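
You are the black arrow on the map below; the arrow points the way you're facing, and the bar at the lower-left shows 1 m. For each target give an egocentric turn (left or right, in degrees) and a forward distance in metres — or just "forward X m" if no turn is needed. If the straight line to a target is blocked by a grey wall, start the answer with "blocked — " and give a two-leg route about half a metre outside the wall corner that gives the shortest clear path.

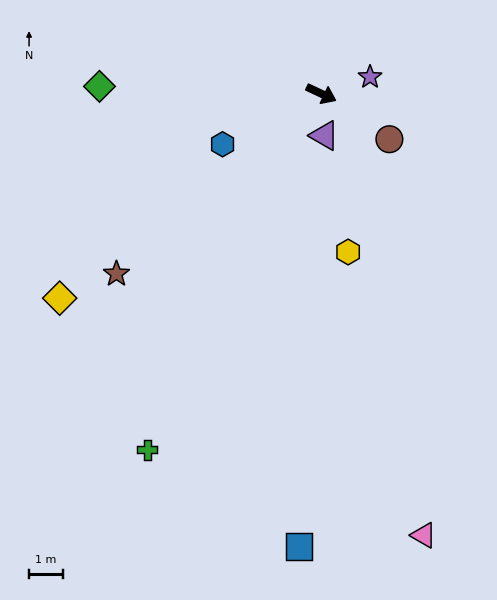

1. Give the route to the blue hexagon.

turn right 128°, forward 3.3 m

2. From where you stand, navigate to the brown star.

turn right 113°, forward 8.1 m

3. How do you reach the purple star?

turn left 44°, forward 1.5 m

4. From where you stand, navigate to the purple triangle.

turn right 61°, forward 1.2 m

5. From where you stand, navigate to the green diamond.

turn right 157°, forward 6.6 m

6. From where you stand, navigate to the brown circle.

turn right 9°, forward 2.4 m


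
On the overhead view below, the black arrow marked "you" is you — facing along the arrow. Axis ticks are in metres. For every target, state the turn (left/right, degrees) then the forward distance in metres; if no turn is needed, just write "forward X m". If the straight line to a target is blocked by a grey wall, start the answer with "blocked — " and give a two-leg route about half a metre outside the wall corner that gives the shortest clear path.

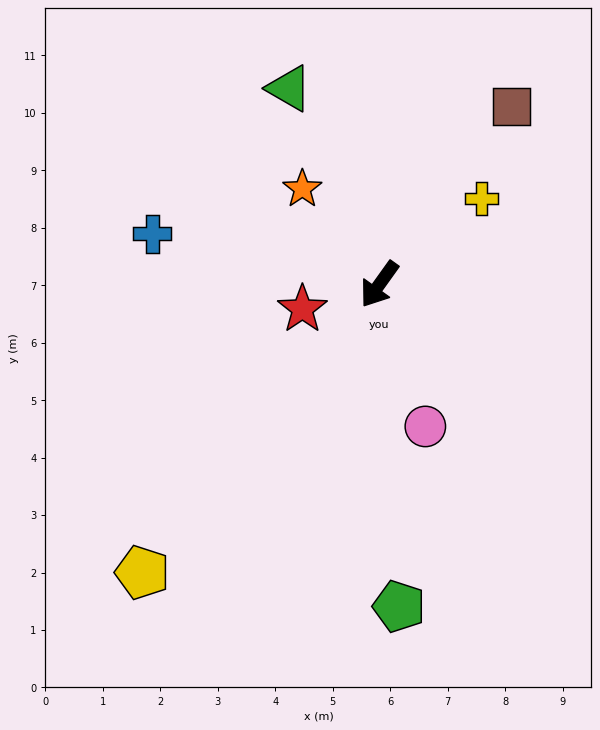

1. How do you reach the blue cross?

turn right 67°, forward 4.0 m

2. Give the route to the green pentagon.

turn left 39°, forward 5.6 m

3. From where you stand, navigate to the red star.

turn right 37°, forward 1.4 m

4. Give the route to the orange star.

turn right 106°, forward 2.1 m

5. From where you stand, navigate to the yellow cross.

turn left 166°, forward 2.3 m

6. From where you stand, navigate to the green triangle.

turn right 120°, forward 3.8 m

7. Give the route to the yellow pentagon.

turn right 4°, forward 6.5 m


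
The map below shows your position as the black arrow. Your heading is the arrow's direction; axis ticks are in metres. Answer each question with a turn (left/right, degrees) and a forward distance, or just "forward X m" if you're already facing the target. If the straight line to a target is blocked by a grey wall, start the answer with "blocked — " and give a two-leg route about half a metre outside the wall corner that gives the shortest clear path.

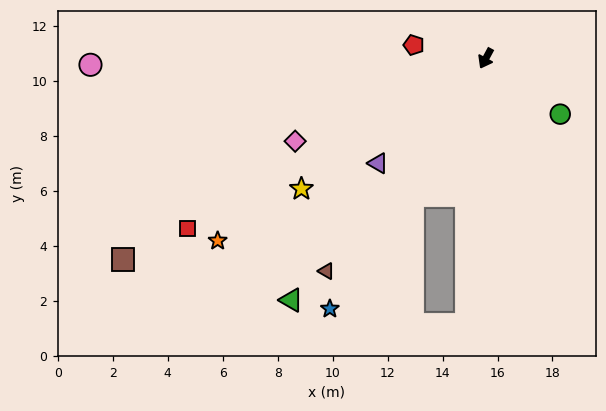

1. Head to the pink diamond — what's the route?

turn right 38°, forward 7.6 m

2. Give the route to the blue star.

turn right 4°, forward 10.7 m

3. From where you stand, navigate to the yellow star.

turn right 26°, forward 8.2 m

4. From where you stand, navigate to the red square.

turn right 32°, forward 12.5 m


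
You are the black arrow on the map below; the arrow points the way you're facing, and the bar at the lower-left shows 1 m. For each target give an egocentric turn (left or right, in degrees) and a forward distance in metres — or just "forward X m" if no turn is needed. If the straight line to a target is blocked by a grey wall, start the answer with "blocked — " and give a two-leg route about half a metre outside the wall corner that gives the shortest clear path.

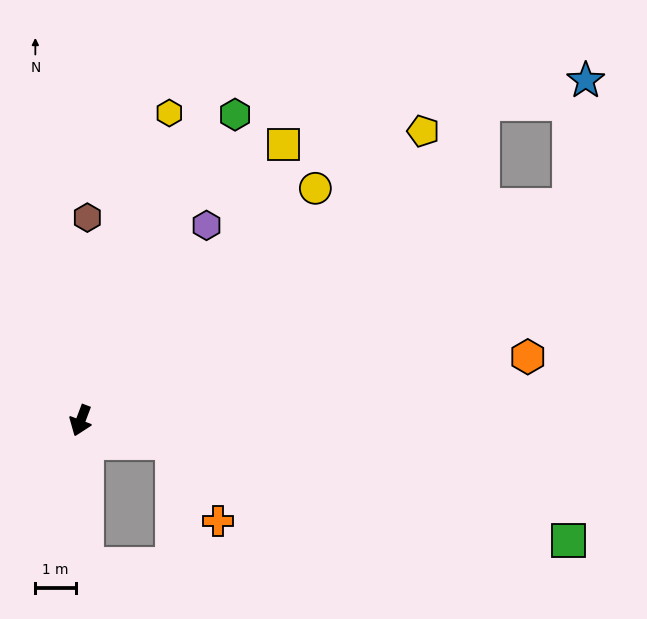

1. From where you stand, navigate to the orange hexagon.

turn left 119°, forward 11.1 m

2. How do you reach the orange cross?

blocked — turn left 97°, forward 2.3 m, then turn right 46°, forward 2.2 m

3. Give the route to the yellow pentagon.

turn left 151°, forward 11.0 m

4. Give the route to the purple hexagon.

turn left 168°, forward 5.7 m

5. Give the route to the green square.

turn left 97°, forward 12.3 m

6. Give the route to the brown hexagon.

turn right 161°, forward 5.0 m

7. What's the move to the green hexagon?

turn left 174°, forward 8.4 m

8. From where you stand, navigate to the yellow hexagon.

turn right 175°, forward 7.8 m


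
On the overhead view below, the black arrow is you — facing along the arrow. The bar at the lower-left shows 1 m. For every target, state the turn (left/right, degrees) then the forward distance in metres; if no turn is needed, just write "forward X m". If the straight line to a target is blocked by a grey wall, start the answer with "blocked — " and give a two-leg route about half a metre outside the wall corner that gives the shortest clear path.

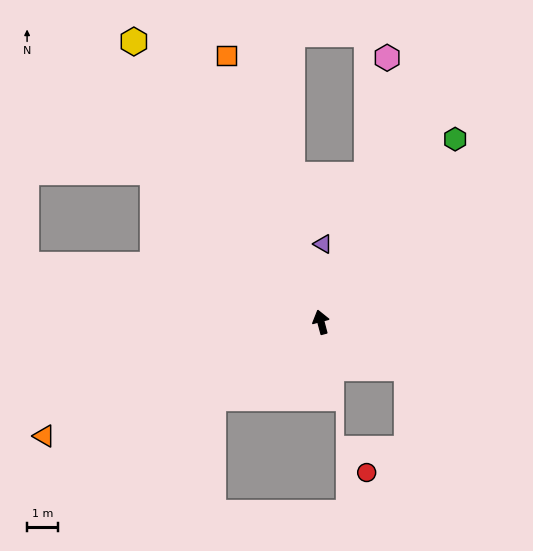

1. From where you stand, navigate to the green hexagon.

turn right 51°, forward 7.5 m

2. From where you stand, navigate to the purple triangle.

turn right 16°, forward 2.6 m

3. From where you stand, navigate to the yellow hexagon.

turn left 19°, forward 11.1 m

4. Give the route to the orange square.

turn left 5°, forward 9.3 m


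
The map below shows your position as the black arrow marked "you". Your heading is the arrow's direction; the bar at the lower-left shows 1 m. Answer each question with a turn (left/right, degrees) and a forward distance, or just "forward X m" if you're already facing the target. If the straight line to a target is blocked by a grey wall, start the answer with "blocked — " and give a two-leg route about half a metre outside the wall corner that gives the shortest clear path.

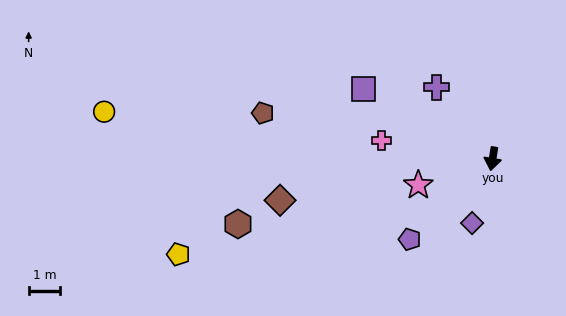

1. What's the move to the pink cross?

turn right 90°, forward 3.6 m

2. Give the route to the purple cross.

turn right 133°, forward 2.9 m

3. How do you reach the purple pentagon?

turn right 37°, forward 3.7 m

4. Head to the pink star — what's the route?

turn right 61°, forward 2.5 m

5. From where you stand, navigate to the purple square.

turn right 109°, forward 4.7 m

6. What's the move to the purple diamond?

turn right 8°, forward 2.1 m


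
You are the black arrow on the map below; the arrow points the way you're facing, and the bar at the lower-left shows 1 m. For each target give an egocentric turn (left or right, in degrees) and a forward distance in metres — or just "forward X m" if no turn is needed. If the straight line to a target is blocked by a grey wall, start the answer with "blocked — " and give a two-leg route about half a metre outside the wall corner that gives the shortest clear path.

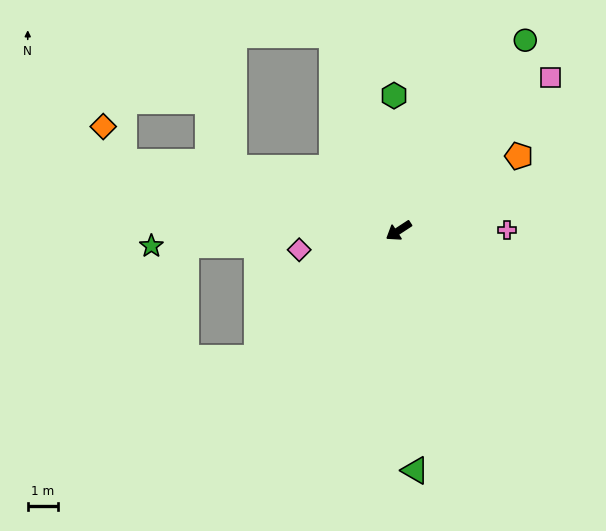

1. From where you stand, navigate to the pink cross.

turn left 147°, forward 3.6 m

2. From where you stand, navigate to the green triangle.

turn left 61°, forward 7.9 m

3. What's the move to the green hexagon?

turn right 121°, forward 4.5 m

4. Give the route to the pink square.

turn right 168°, forward 7.1 m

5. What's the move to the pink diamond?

turn right 22°, forward 3.3 m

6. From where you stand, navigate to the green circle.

turn right 157°, forward 7.6 m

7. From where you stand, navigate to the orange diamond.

blocked — turn right 47°, forward 9.4 m, then turn right 46°, forward 1.4 m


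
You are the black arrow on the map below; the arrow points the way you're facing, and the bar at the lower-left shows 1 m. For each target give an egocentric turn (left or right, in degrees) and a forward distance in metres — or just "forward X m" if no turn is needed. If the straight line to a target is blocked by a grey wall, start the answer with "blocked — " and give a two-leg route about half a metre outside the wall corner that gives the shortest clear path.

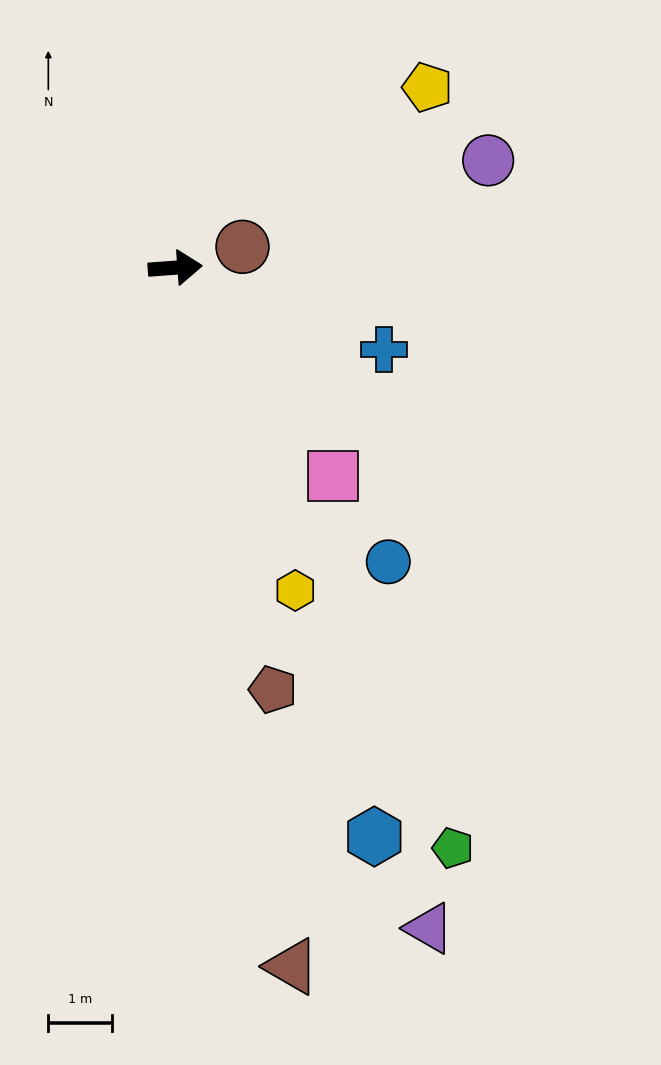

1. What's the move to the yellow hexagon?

turn right 74°, forward 5.4 m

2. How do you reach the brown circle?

turn left 13°, forward 1.1 m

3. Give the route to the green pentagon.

turn right 69°, forward 10.1 m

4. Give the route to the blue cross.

turn right 26°, forward 3.5 m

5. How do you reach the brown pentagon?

turn right 81°, forward 6.8 m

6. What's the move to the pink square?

turn right 57°, forward 4.1 m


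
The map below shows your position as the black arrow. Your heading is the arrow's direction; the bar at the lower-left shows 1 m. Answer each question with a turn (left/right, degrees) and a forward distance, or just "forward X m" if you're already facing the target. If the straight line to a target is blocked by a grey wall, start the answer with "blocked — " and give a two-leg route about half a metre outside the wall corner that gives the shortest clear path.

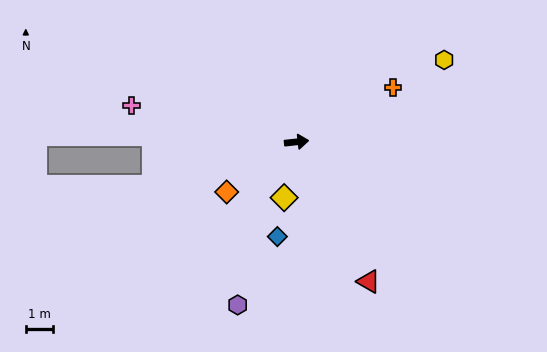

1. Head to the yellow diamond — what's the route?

turn right 109°, forward 2.1 m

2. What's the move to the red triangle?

turn right 69°, forward 5.8 m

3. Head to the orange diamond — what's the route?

turn right 151°, forward 3.2 m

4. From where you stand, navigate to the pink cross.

turn left 161°, forward 6.2 m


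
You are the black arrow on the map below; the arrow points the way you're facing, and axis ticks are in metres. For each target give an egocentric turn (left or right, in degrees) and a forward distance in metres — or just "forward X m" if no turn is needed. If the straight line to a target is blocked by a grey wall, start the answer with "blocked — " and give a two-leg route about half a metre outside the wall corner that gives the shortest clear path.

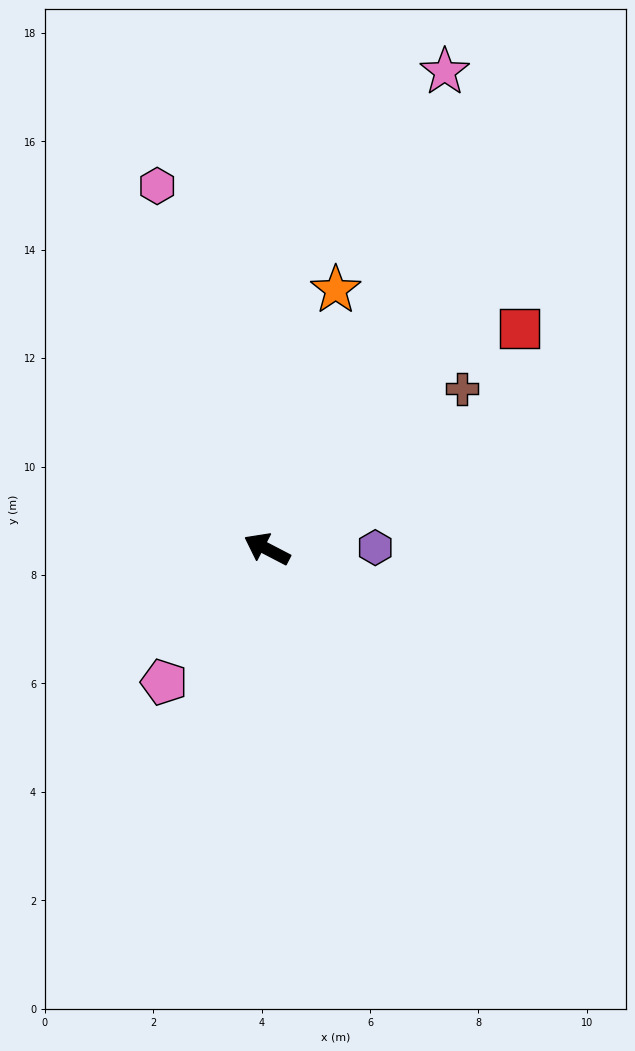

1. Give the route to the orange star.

turn right 77°, forward 4.9 m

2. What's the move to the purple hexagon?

turn right 152°, forward 2.0 m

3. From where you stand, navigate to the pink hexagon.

turn right 46°, forward 7.0 m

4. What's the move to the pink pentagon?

turn left 80°, forward 3.1 m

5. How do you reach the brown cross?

turn right 113°, forward 4.7 m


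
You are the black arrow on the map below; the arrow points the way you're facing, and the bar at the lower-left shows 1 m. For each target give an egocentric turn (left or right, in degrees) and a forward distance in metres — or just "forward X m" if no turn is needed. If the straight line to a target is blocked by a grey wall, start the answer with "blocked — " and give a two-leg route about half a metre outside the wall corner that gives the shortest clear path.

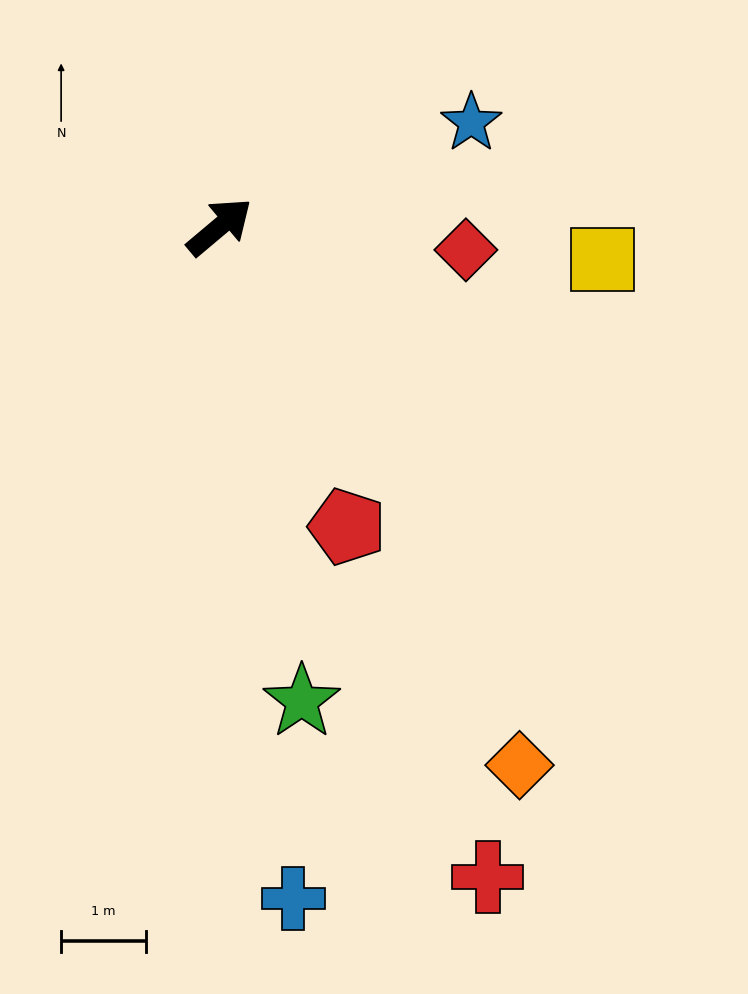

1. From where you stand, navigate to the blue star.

turn right 18°, forward 3.2 m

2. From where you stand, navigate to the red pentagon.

turn right 107°, forward 3.8 m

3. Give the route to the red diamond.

turn right 45°, forward 2.9 m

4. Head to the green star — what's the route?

turn right 120°, forward 5.7 m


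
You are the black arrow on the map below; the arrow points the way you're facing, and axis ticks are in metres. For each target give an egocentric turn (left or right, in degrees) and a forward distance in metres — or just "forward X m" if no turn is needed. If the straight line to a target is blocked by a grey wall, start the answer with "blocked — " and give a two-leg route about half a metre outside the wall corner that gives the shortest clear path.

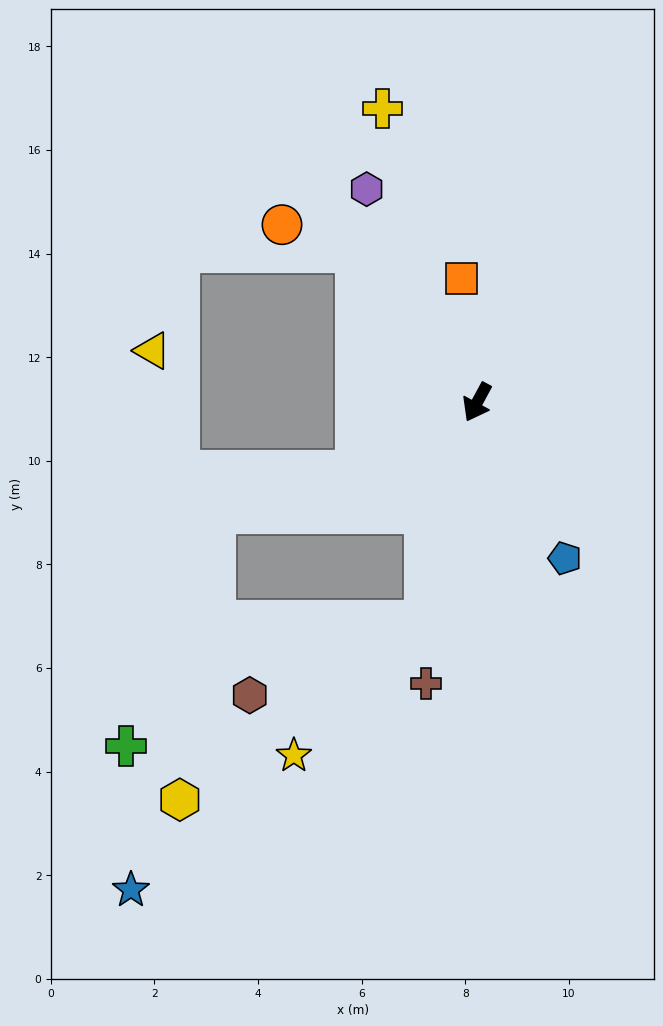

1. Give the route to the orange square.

turn right 145°, forward 2.4 m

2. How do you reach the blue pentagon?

turn left 58°, forward 3.5 m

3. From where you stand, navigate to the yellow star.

blocked — turn left 15°, forward 4.4 m, then turn right 32°, forward 3.6 m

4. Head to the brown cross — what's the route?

turn left 18°, forward 5.5 m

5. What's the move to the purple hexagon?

turn right 124°, forward 4.6 m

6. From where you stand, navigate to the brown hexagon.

blocked — turn left 15°, forward 4.4 m, then turn right 54°, forward 3.7 m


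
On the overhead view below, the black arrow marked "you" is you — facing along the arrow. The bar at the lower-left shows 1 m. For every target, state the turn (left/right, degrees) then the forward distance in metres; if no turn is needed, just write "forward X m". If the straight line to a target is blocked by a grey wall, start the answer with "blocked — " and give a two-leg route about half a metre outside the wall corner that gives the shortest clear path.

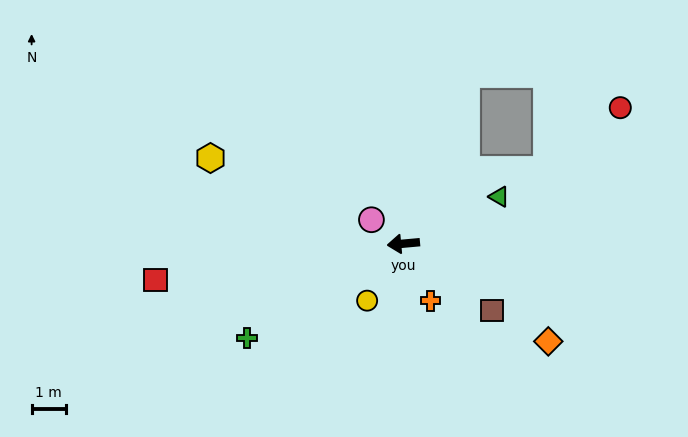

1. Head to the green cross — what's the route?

turn left 26°, forward 5.3 m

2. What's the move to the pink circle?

turn right 42°, forward 1.2 m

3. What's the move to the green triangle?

turn right 159°, forward 3.1 m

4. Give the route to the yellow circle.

turn left 52°, forward 2.0 m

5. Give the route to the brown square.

turn left 138°, forward 3.2 m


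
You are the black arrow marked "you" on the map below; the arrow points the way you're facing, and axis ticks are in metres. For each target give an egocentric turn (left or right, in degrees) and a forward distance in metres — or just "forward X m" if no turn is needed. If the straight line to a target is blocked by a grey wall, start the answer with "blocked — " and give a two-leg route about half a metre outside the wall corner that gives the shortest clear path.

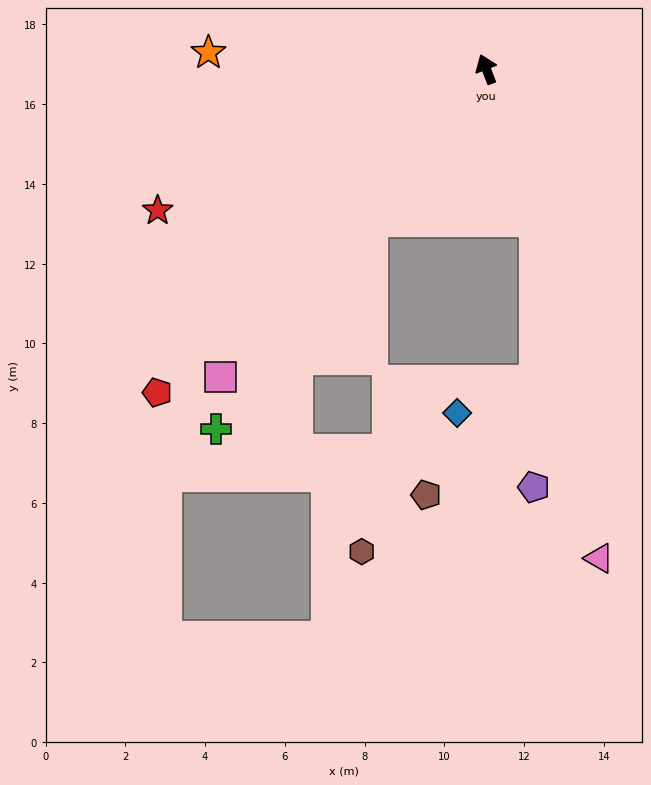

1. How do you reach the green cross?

turn left 122°, forward 11.3 m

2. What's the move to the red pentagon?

turn left 113°, forward 11.6 m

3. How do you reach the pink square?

turn left 118°, forward 10.2 m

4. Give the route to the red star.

turn left 92°, forward 9.0 m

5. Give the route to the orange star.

turn left 65°, forward 7.0 m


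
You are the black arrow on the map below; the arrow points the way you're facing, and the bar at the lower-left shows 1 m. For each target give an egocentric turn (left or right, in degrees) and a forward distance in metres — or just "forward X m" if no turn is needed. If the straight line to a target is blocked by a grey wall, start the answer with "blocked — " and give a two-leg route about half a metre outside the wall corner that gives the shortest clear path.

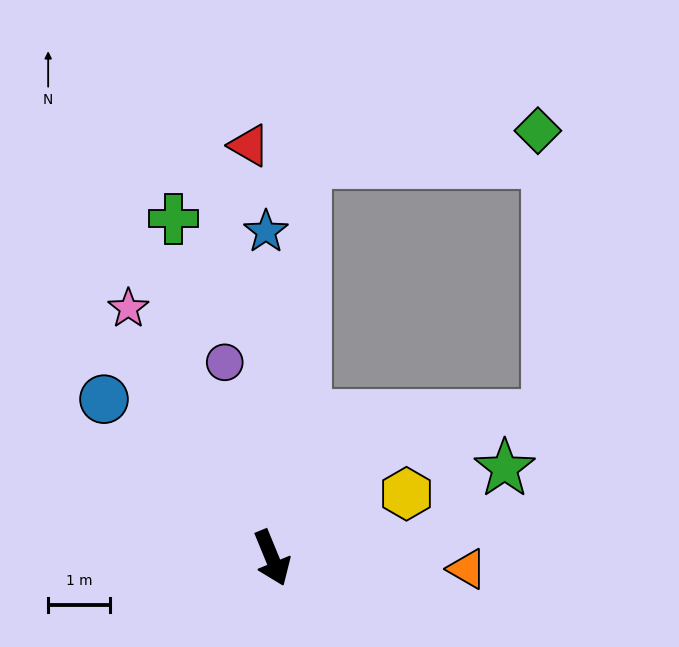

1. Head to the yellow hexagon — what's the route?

turn left 93°, forward 2.4 m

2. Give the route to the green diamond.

blocked — turn left 153°, forward 6.4 m, then turn right 78°, forward 3.8 m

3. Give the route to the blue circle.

turn right 156°, forward 3.7 m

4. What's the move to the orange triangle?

turn left 64°, forward 3.2 m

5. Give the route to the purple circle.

turn left 171°, forward 3.2 m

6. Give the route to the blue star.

turn left 159°, forward 5.3 m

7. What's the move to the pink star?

turn right 172°, forward 4.6 m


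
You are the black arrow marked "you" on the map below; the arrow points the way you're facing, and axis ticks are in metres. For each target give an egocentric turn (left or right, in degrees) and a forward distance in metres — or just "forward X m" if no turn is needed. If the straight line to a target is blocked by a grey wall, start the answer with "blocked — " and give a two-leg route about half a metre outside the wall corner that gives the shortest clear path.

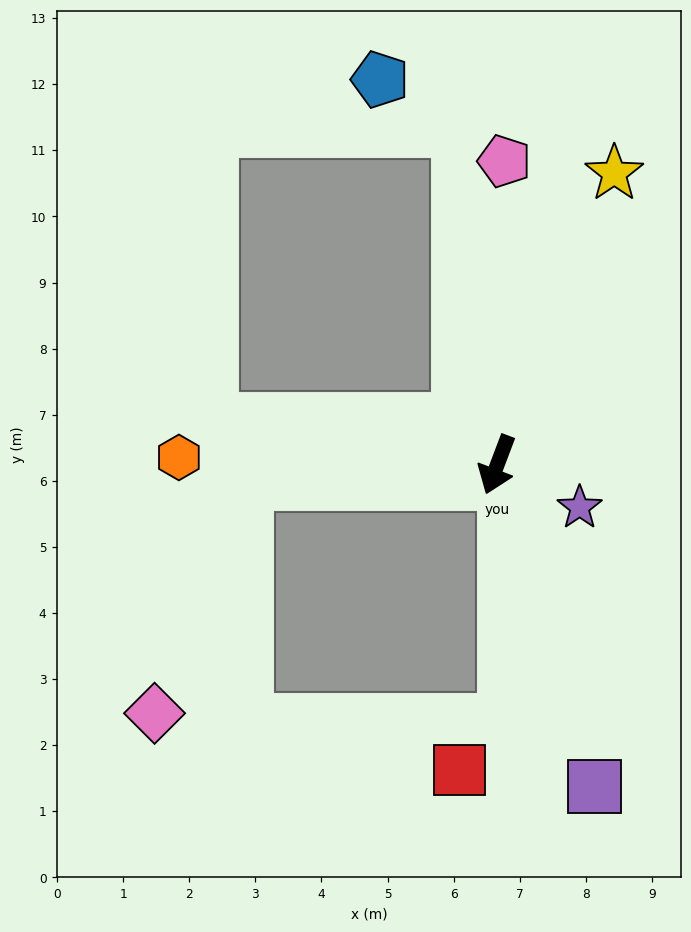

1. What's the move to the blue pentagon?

blocked — turn right 153°, forward 5.1 m, then turn left 52°, forward 1.4 m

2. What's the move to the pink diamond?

blocked — turn right 65°, forward 3.8 m, then turn left 64°, forward 3.8 m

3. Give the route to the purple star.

turn left 83°, forward 1.4 m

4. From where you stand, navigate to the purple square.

turn left 38°, forward 5.1 m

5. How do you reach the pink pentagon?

turn right 161°, forward 4.6 m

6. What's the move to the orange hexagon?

turn right 71°, forward 4.8 m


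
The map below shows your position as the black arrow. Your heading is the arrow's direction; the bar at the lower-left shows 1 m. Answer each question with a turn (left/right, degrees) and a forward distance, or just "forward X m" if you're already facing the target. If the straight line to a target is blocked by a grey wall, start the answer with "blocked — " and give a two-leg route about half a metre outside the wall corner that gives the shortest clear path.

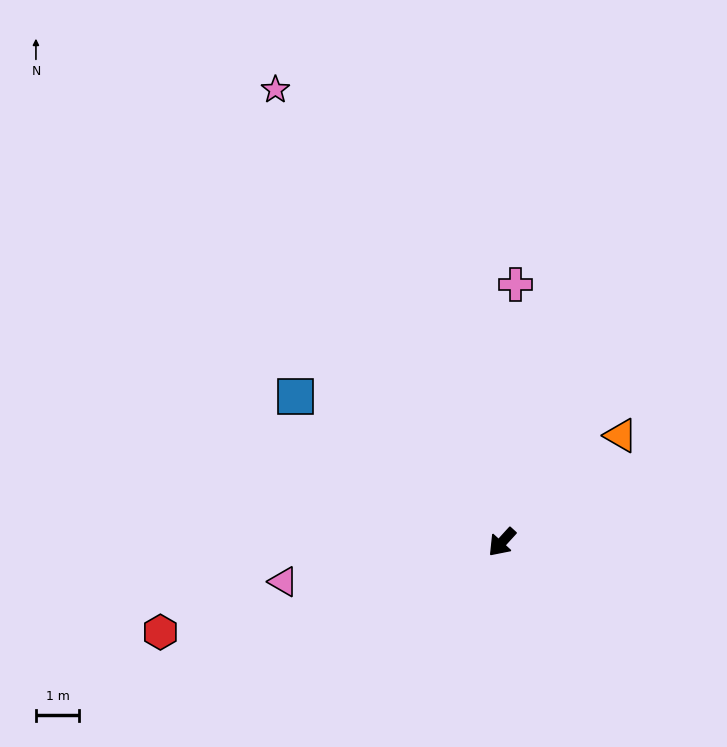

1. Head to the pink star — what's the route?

turn right 111°, forward 11.7 m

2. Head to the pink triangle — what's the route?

turn right 37°, forward 5.1 m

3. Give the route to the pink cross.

turn right 141°, forward 6.0 m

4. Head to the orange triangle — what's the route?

turn left 174°, forward 3.7 m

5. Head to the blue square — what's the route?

turn right 83°, forward 5.8 m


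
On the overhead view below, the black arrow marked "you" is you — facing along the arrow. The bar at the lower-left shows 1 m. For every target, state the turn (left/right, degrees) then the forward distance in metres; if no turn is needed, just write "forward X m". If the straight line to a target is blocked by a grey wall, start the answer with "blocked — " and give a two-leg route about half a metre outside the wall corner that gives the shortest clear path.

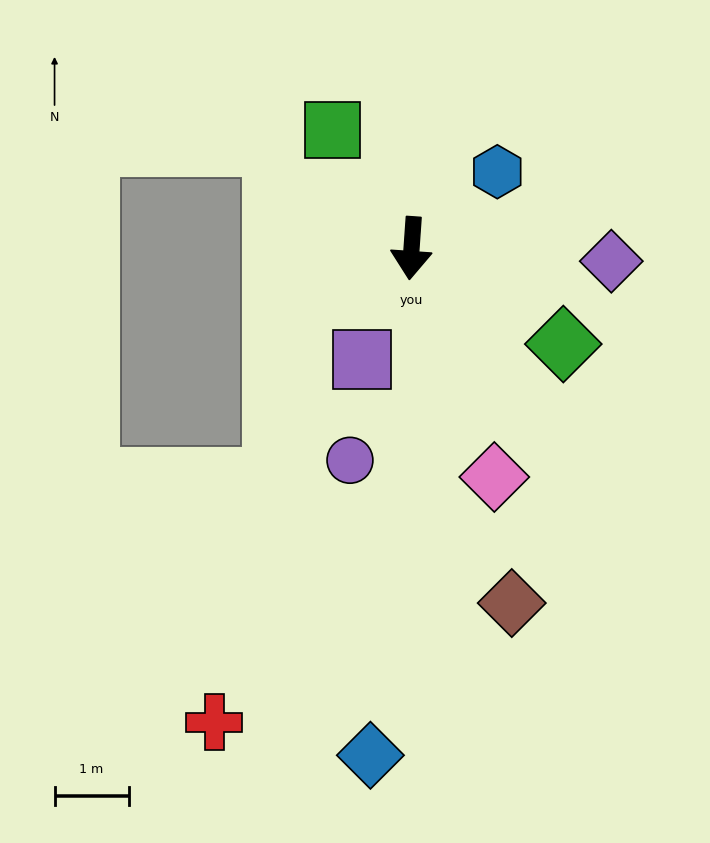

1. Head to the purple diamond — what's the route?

turn left 90°, forward 2.7 m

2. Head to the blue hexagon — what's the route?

turn left 136°, forward 1.6 m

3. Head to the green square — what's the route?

turn right 142°, forward 1.9 m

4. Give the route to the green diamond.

turn left 62°, forward 2.4 m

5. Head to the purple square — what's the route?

turn right 20°, forward 1.6 m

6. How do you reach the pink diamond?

turn left 24°, forward 3.3 m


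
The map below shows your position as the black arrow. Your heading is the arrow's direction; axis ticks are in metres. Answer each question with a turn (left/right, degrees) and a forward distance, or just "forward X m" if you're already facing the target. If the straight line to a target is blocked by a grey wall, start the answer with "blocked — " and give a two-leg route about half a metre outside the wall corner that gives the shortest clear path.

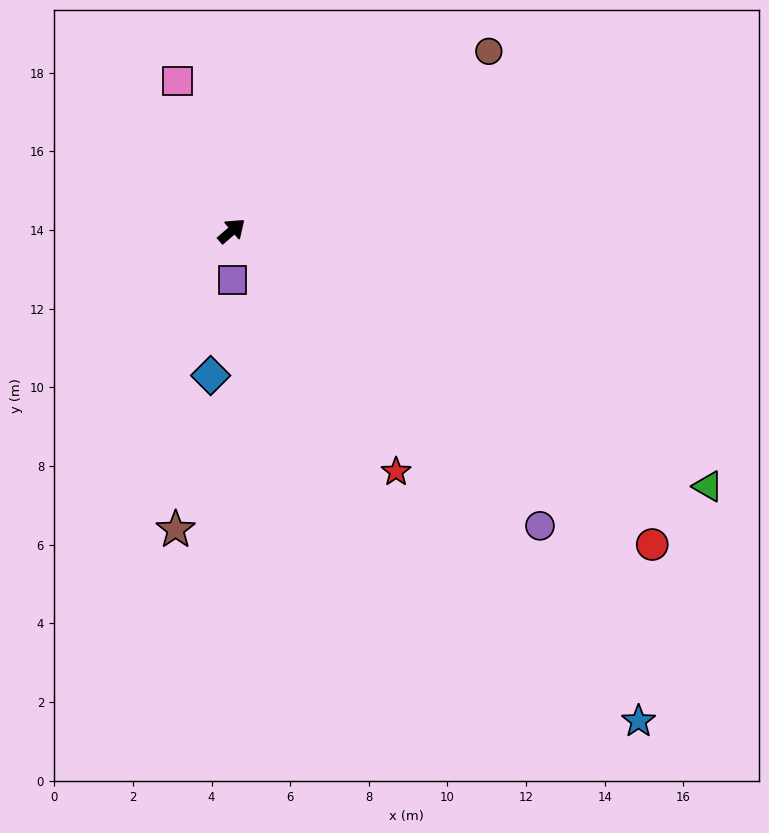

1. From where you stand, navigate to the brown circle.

turn right 6°, forward 8.0 m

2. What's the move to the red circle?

turn right 78°, forward 13.3 m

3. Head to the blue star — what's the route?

turn right 91°, forward 16.2 m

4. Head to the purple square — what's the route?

turn right 130°, forward 1.3 m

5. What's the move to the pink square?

turn left 69°, forward 4.0 m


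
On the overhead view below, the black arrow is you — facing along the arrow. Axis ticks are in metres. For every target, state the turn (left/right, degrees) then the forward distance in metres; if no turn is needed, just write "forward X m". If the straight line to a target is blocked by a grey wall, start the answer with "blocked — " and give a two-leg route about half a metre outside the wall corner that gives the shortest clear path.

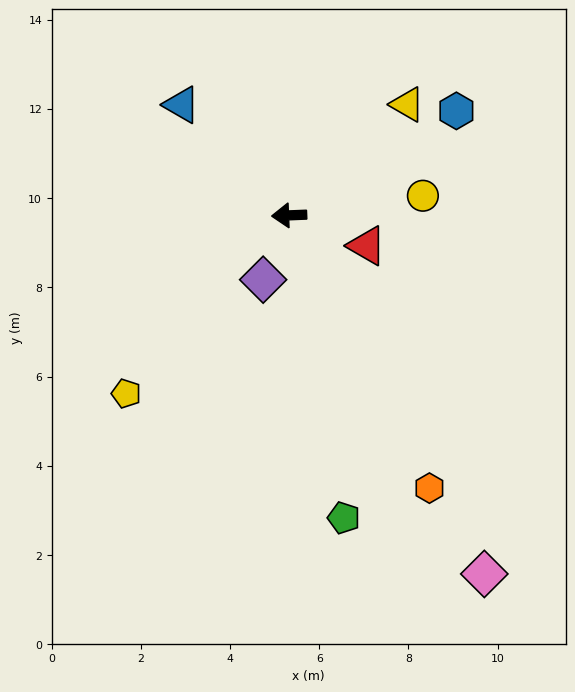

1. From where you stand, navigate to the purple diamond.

turn left 66°, forward 1.6 m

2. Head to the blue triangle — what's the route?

turn right 48°, forward 3.5 m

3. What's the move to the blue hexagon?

turn right 150°, forward 4.4 m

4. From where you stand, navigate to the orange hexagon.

turn left 115°, forward 6.9 m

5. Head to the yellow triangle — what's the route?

turn right 139°, forward 3.6 m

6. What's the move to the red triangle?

turn left 156°, forward 1.9 m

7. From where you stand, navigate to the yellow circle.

turn right 174°, forward 3.0 m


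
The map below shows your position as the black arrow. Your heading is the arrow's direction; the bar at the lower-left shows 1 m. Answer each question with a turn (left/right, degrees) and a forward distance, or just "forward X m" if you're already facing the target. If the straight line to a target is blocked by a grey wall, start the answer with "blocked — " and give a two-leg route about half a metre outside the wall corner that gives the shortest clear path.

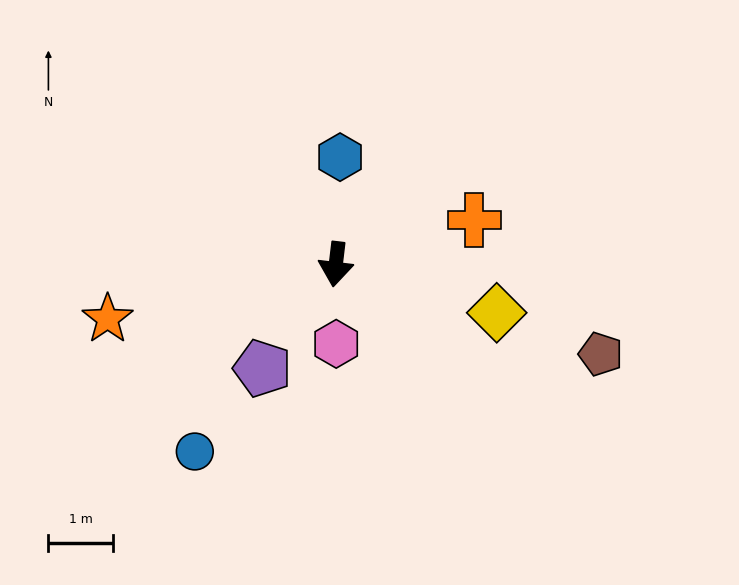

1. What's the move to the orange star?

turn right 70°, forward 3.7 m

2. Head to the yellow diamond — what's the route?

turn left 80°, forward 2.6 m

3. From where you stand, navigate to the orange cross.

turn left 115°, forward 2.3 m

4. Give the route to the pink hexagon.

turn left 7°, forward 1.2 m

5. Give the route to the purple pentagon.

turn right 28°, forward 2.0 m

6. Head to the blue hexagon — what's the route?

turn right 175°, forward 1.7 m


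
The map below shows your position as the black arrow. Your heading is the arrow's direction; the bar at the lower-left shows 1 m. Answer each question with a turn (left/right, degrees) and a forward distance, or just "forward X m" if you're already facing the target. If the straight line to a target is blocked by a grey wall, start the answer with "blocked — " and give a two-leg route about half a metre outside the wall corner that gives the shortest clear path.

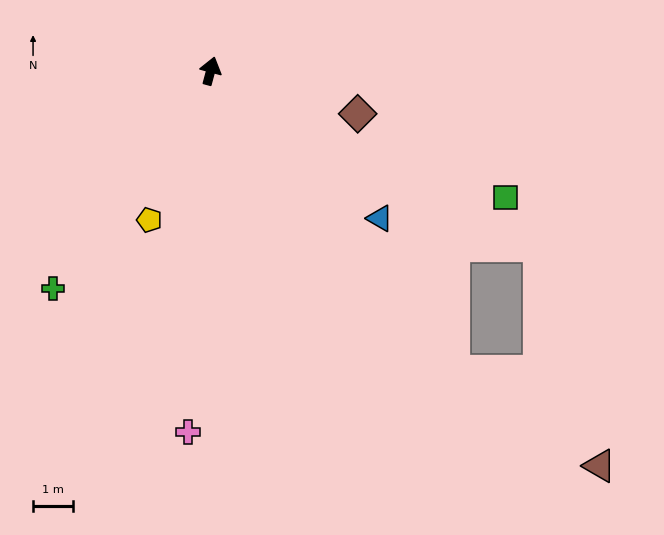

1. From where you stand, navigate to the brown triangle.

blocked — turn right 126°, forward 9.7 m, then turn left 18°, forward 4.4 m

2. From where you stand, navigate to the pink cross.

turn right 169°, forward 9.1 m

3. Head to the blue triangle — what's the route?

turn right 116°, forward 5.6 m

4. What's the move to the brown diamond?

turn right 91°, forward 3.8 m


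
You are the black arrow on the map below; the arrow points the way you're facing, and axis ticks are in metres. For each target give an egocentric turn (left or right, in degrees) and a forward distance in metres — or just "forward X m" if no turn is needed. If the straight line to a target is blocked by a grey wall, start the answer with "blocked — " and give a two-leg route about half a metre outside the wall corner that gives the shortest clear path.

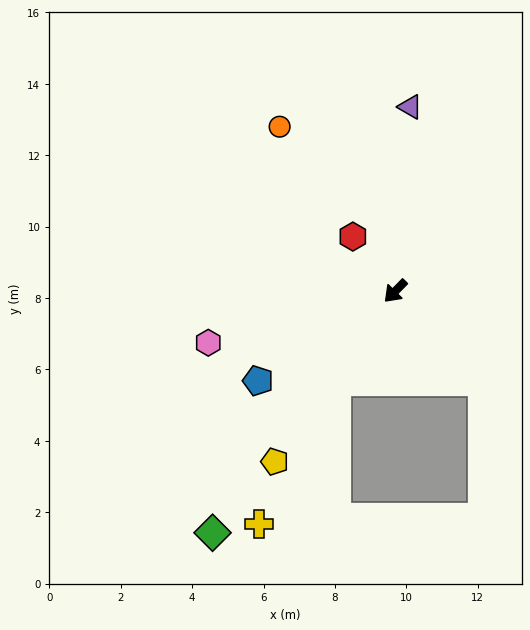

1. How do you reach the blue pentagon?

turn right 12°, forward 4.6 m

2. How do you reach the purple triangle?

turn right 140°, forward 5.2 m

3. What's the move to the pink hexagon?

turn right 30°, forward 5.4 m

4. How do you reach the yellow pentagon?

turn left 9°, forward 5.9 m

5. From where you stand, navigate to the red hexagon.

turn right 98°, forward 1.9 m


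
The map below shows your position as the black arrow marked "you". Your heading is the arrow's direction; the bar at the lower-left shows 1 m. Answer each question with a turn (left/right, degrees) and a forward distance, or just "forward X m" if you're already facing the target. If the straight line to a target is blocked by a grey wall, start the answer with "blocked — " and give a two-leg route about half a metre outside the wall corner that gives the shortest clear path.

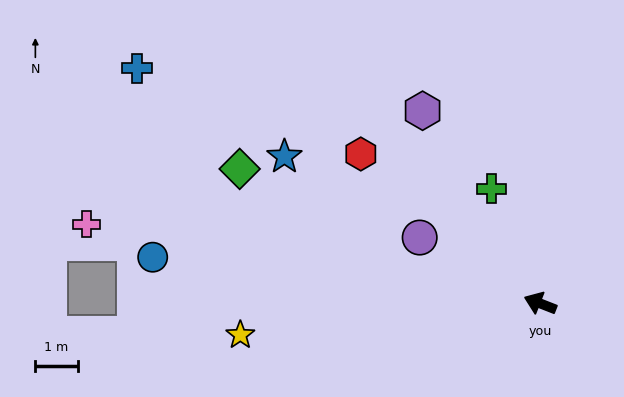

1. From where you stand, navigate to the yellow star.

turn left 27°, forward 7.2 m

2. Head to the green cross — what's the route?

turn right 46°, forward 3.0 m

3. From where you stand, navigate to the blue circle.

turn left 15°, forward 9.3 m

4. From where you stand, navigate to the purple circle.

turn right 7°, forward 3.3 m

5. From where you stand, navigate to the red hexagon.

turn right 18°, forward 5.5 m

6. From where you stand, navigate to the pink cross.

turn left 11°, forward 10.9 m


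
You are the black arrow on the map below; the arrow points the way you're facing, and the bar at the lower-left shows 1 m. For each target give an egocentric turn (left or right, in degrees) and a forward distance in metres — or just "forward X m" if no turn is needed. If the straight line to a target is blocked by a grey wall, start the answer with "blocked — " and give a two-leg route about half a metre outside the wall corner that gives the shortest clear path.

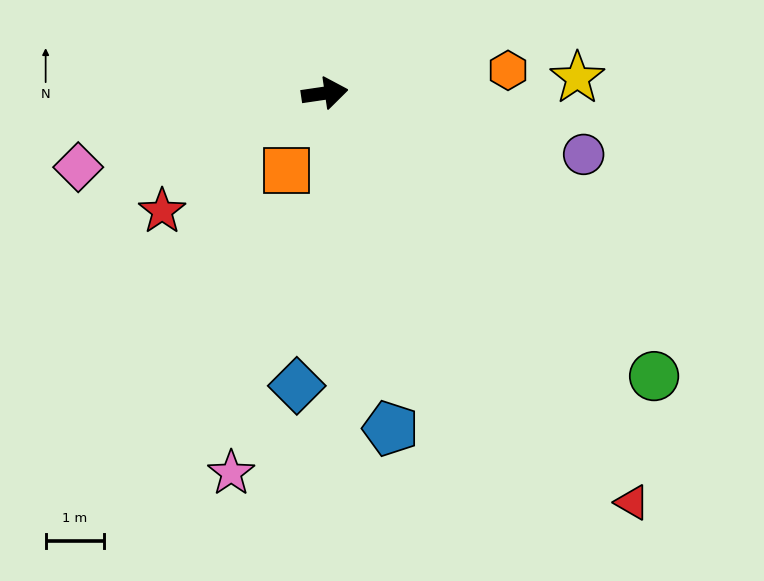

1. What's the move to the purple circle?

turn right 22°, forward 4.5 m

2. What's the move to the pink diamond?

turn right 172°, forward 4.4 m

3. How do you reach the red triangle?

turn right 61°, forward 8.7 m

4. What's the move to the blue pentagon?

turn right 87°, forward 5.8 m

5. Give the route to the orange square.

turn right 125°, forward 1.5 m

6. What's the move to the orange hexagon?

forward 3.1 m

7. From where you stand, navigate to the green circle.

turn right 49°, forward 7.4 m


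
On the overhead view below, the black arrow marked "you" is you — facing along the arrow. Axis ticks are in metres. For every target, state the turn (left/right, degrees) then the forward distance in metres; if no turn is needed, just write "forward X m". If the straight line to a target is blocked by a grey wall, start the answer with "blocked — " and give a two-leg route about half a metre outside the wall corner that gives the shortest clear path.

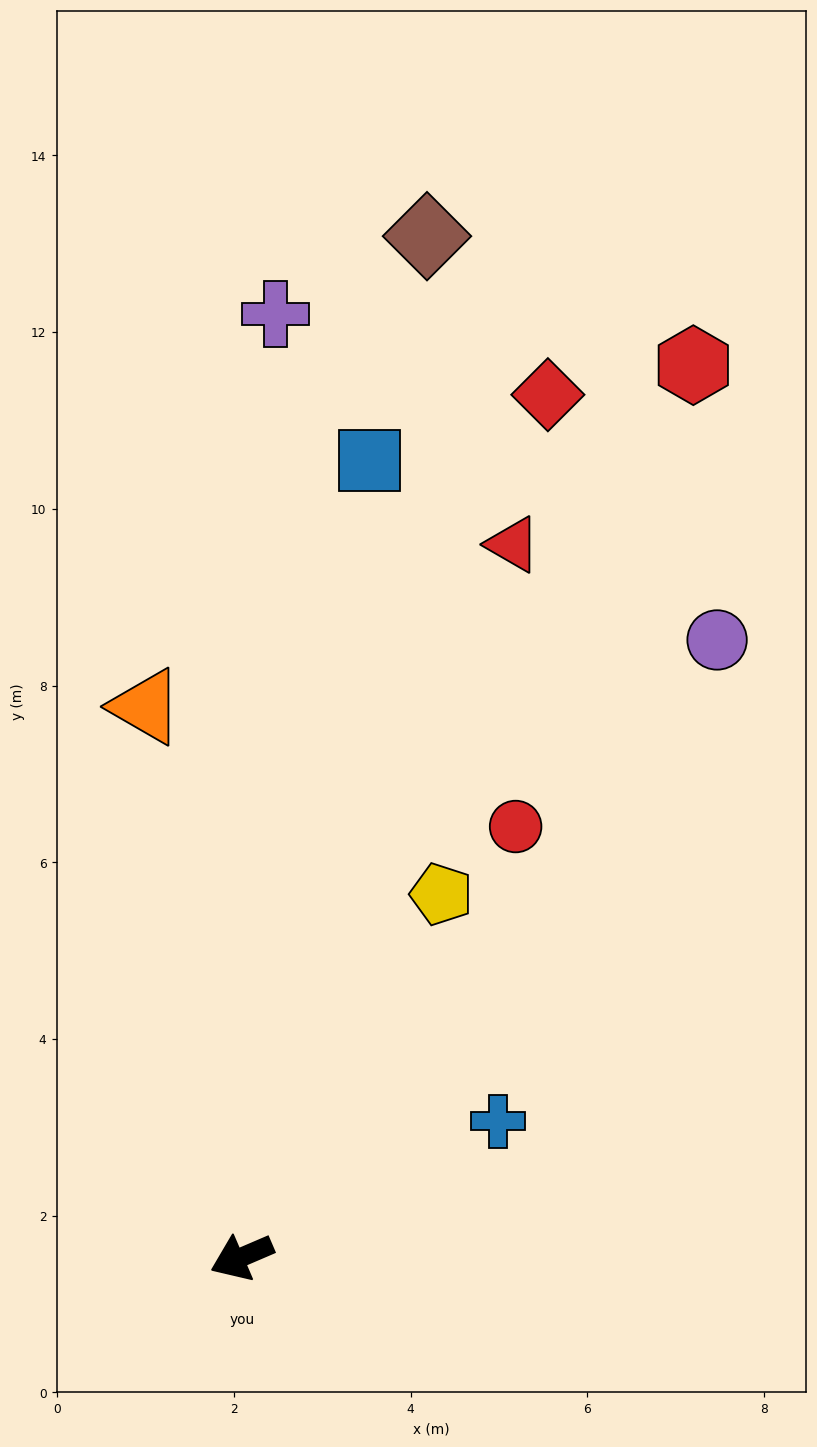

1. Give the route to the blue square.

turn right 122°, forward 9.1 m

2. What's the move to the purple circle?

turn right 151°, forward 8.8 m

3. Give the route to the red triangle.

turn right 134°, forward 8.6 m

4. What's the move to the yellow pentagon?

turn right 142°, forward 4.7 m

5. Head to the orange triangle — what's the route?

turn right 103°, forward 6.3 m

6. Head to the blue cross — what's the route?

turn right 175°, forward 3.3 m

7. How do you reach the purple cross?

turn right 115°, forward 10.7 m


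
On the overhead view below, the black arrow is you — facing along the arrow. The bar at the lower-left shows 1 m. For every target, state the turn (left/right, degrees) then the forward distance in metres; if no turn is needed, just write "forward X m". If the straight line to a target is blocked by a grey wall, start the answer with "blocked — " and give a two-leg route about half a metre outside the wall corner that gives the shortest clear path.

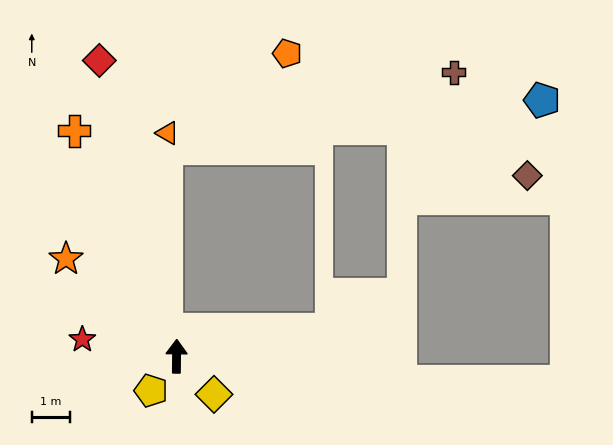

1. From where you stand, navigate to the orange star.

turn left 49°, forward 3.9 m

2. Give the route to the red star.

turn left 81°, forward 2.5 m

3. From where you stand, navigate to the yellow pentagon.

turn left 144°, forward 1.1 m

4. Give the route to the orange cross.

turn left 25°, forward 6.5 m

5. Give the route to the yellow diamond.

turn right 135°, forward 1.4 m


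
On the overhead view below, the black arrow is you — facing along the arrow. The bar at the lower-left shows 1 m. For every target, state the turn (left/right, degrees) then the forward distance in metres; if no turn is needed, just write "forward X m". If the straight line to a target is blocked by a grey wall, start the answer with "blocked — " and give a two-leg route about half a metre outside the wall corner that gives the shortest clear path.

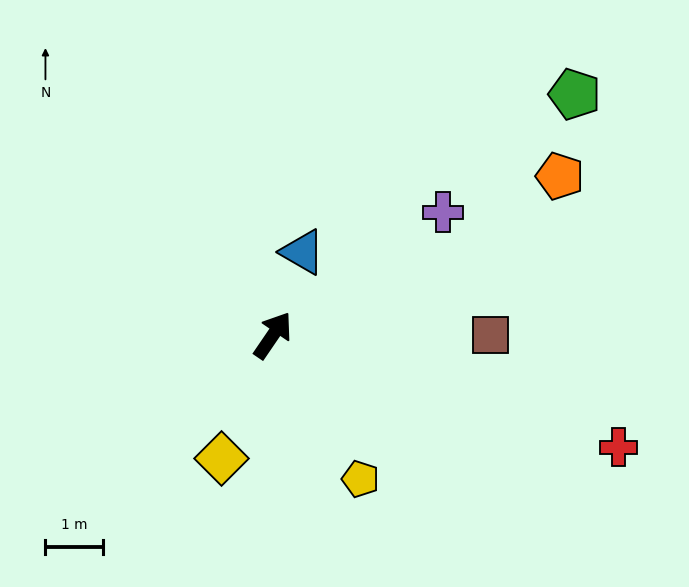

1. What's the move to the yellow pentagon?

turn right 114°, forward 2.9 m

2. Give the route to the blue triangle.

turn left 15°, forward 1.5 m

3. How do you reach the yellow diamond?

turn right 168°, forward 2.3 m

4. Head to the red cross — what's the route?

turn right 74°, forward 6.3 m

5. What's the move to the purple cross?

turn right 20°, forward 3.7 m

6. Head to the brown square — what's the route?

turn right 56°, forward 3.8 m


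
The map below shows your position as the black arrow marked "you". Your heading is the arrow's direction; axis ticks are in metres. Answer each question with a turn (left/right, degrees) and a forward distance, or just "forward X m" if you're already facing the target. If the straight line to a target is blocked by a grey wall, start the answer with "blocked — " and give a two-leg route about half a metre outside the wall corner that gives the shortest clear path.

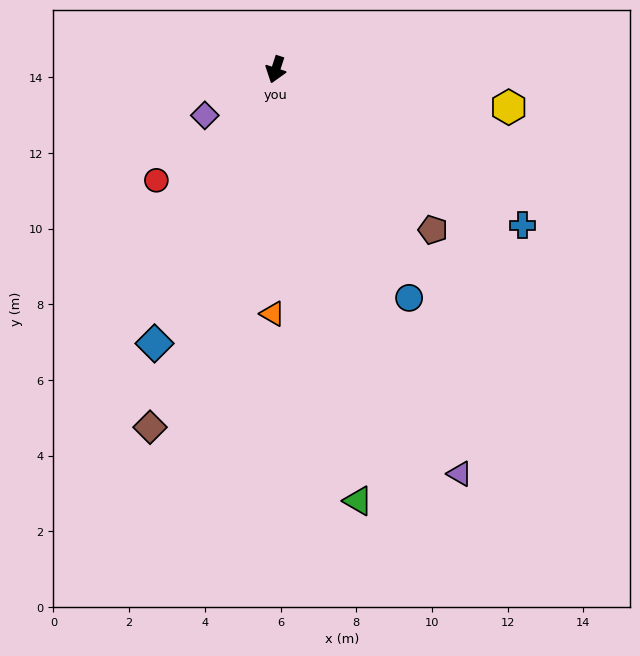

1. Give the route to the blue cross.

turn left 76°, forward 7.7 m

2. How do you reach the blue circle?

turn left 48°, forward 7.0 m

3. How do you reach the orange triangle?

turn left 17°, forward 6.5 m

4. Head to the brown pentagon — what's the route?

turn left 62°, forward 5.9 m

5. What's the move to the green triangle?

turn left 29°, forward 11.6 m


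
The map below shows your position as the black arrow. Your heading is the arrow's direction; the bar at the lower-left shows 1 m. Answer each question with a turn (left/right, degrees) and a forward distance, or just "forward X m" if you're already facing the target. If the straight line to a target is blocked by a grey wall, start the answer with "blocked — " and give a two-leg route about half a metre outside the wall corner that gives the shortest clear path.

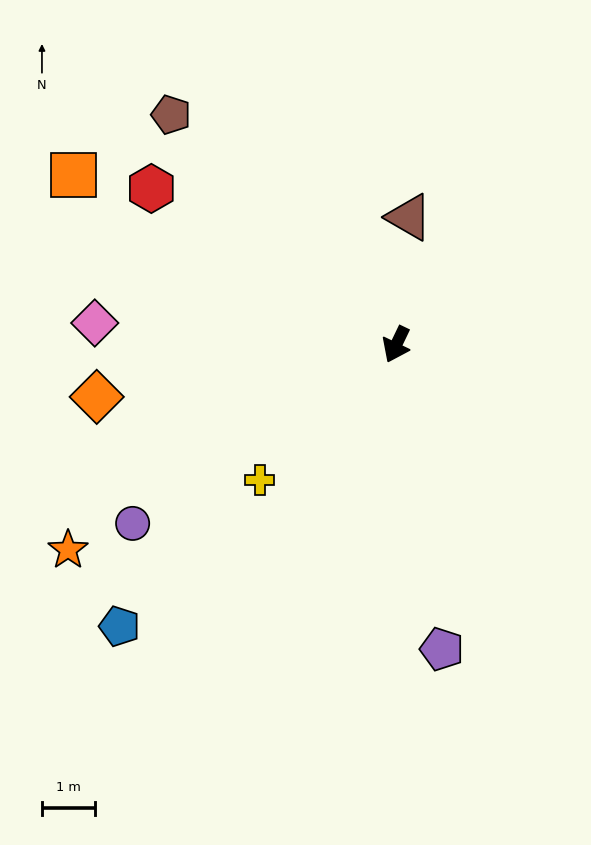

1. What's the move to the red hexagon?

turn right 97°, forward 5.5 m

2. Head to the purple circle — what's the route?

turn right 30°, forward 6.0 m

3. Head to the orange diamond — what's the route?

turn right 54°, forward 5.8 m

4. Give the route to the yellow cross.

turn right 20°, forward 3.6 m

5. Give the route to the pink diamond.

turn right 68°, forward 5.7 m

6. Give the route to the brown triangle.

turn right 160°, forward 2.4 m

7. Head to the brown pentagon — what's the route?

turn right 110°, forward 6.1 m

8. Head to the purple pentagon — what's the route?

turn left 34°, forward 5.8 m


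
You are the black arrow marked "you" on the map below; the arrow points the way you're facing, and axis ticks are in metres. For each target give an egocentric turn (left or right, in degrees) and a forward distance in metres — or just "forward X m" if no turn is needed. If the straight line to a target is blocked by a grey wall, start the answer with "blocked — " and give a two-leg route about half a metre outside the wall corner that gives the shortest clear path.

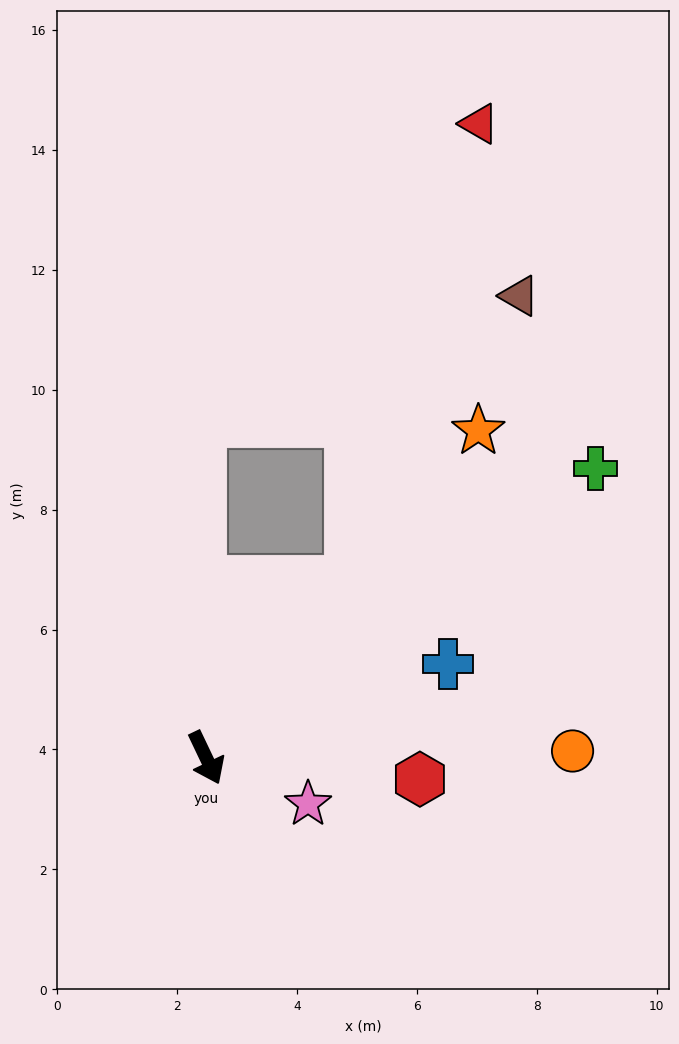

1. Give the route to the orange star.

turn left 115°, forward 7.1 m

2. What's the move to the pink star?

turn left 40°, forward 1.9 m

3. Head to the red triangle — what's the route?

blocked — turn left 115°, forward 3.8 m, then turn left 24°, forward 7.9 m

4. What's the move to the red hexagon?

turn left 59°, forward 3.6 m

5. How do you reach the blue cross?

turn left 86°, forward 4.3 m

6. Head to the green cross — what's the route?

turn left 101°, forward 8.1 m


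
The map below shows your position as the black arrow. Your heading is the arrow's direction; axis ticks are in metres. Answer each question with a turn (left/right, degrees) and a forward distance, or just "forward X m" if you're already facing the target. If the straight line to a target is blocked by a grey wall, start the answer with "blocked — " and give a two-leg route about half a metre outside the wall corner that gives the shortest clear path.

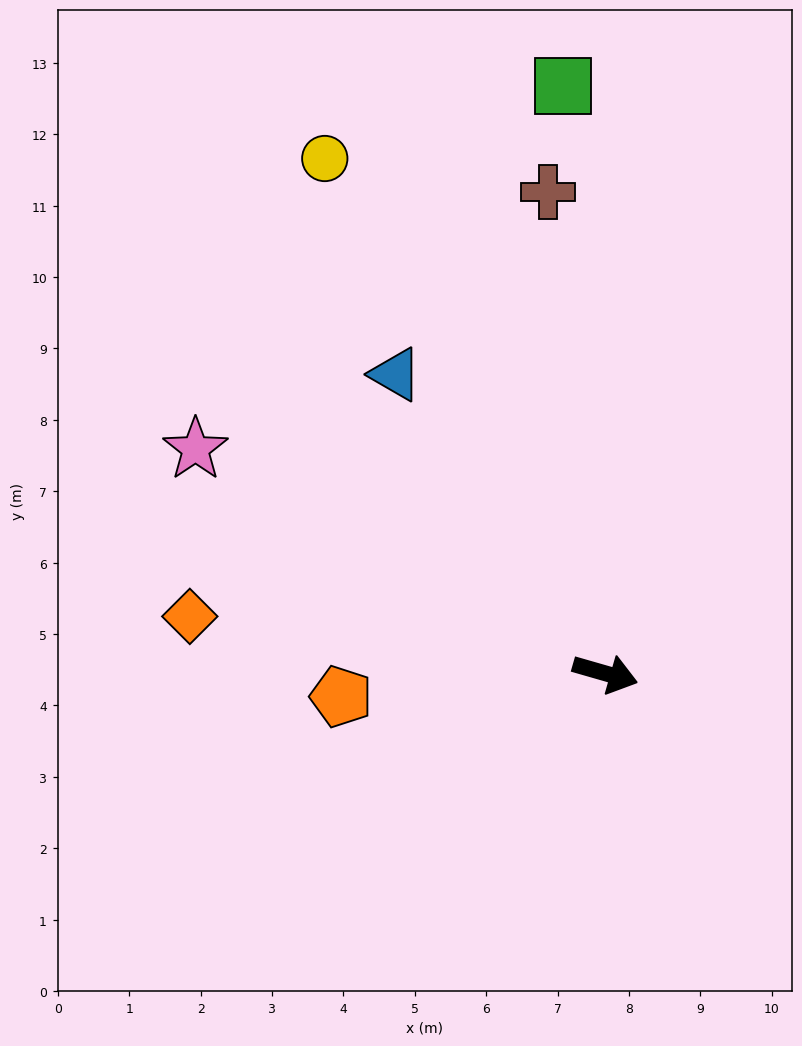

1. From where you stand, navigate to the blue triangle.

turn left 141°, forward 5.1 m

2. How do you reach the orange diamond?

turn right 172°, forward 5.9 m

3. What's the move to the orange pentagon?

turn right 159°, forward 3.7 m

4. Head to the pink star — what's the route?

turn left 167°, forward 6.5 m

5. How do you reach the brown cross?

turn left 113°, forward 6.8 m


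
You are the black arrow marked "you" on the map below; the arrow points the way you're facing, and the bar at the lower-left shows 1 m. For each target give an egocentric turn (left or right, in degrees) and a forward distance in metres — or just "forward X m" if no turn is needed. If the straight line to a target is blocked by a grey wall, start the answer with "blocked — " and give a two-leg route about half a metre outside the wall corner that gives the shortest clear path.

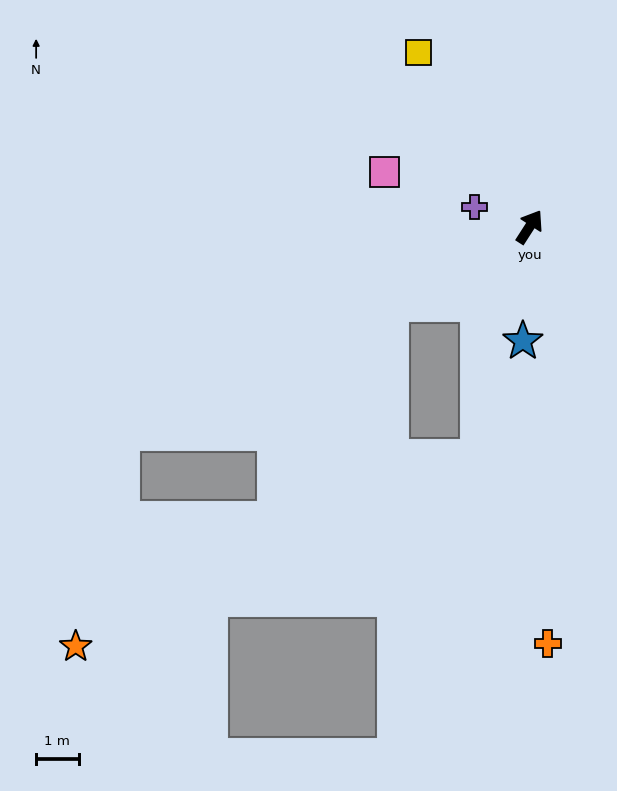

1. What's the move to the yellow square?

turn left 65°, forward 4.9 m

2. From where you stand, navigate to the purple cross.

turn left 103°, forward 1.4 m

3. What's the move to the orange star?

blocked — turn left 150°, forward 10.8 m, then turn left 51°, forward 5.2 m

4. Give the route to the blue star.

turn right 151°, forward 2.7 m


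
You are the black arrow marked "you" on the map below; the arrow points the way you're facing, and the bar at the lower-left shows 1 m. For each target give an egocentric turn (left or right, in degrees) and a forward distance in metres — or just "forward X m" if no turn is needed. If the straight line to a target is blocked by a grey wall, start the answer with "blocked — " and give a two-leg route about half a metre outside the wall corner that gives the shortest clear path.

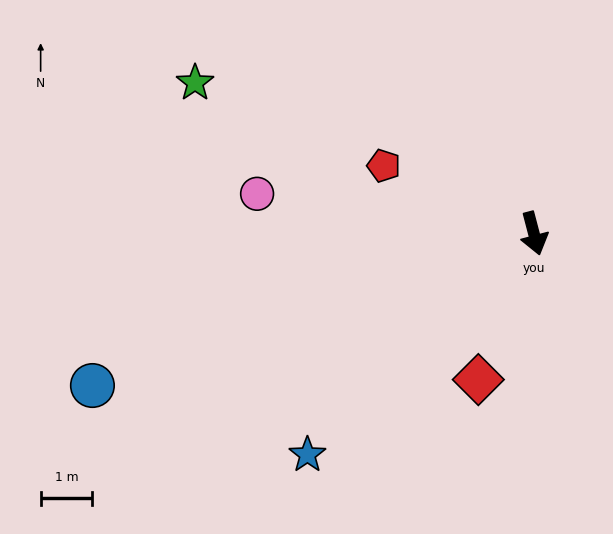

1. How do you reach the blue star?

turn right 60°, forward 6.2 m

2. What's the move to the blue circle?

turn right 86°, forward 9.1 m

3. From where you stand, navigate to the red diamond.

turn right 35°, forward 3.0 m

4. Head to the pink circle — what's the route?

turn right 113°, forward 5.4 m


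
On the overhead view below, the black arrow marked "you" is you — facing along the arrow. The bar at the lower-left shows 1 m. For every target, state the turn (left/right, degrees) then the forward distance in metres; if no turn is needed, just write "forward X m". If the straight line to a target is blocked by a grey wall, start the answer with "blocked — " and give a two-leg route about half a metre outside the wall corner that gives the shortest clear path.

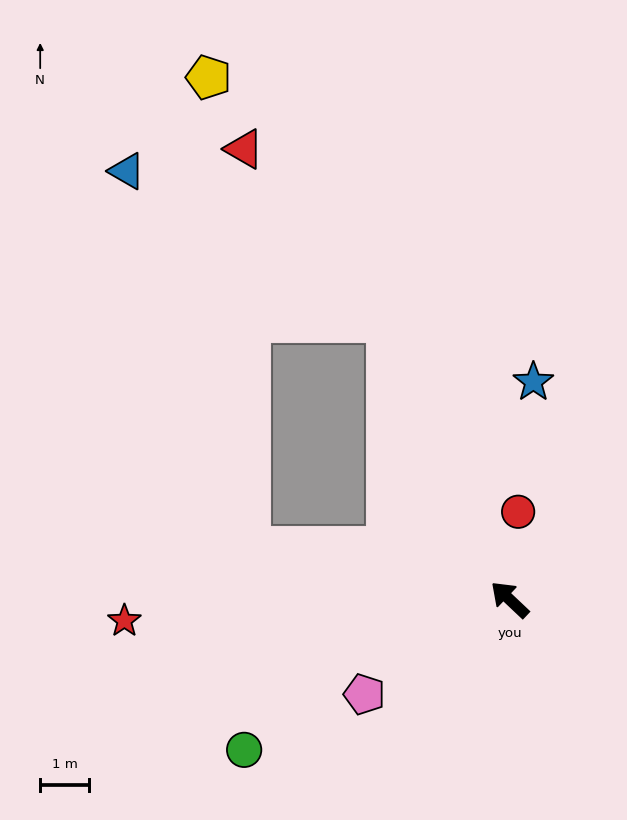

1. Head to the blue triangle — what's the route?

blocked — turn right 23°, forward 6.2 m, then turn left 36°, forward 6.1 m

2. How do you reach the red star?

turn left 47°, forward 7.8 m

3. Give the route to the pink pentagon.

turn left 76°, forward 3.5 m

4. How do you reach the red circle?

turn right 52°, forward 1.8 m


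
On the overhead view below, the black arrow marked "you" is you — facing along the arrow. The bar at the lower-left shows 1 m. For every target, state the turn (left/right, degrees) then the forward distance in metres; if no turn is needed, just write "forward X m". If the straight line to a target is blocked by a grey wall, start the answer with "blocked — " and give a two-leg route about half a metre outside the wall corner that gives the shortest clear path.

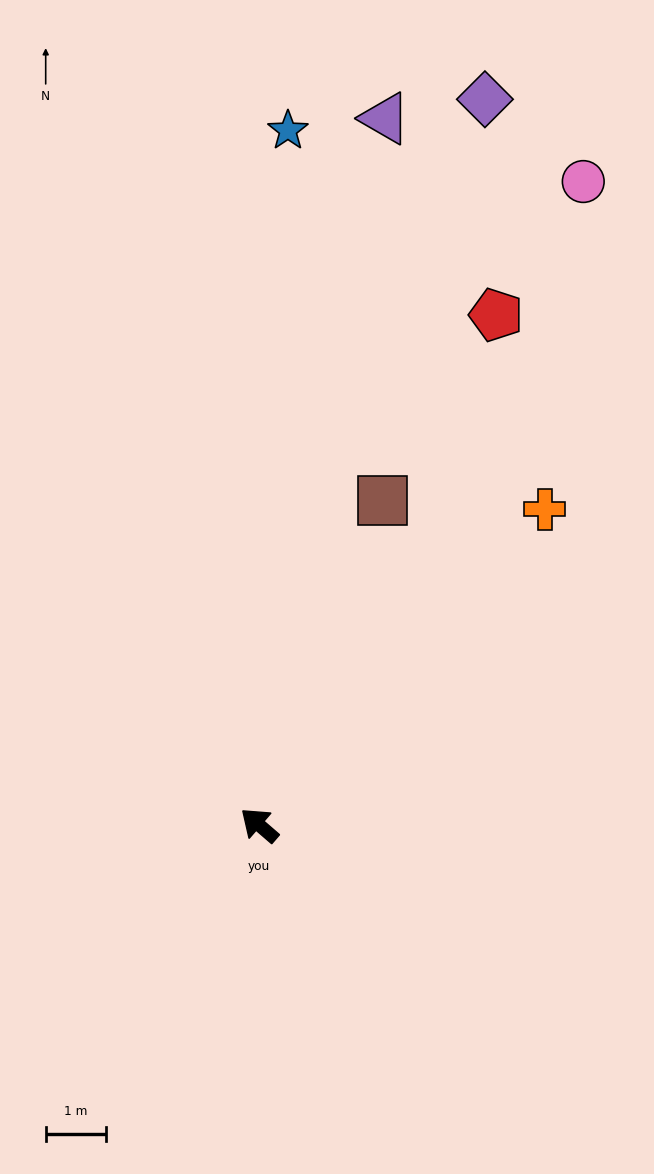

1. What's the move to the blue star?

turn right 52°, forward 11.6 m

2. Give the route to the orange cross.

turn right 91°, forward 7.1 m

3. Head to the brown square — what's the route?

turn right 70°, forward 5.8 m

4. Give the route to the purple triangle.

turn right 59°, forward 12.0 m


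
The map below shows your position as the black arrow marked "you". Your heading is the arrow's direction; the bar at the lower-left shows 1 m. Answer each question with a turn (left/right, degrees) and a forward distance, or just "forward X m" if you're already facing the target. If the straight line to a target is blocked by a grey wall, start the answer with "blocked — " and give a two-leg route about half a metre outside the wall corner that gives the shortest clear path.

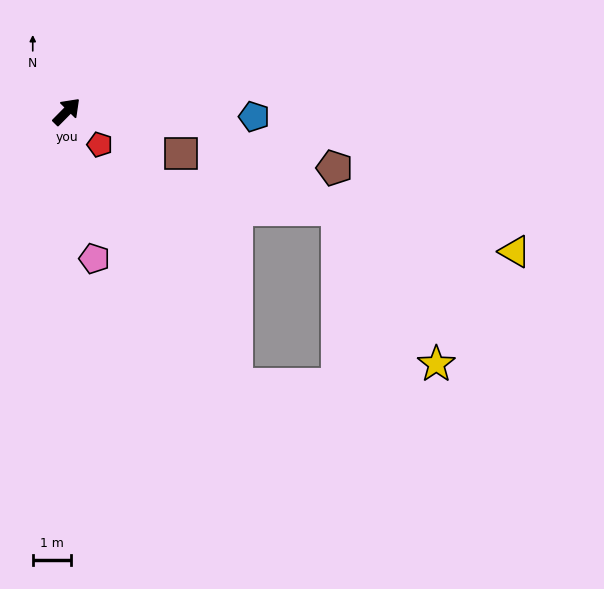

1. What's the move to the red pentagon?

turn right 90°, forward 1.2 m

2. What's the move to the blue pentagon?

turn right 47°, forward 4.9 m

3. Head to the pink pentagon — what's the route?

turn right 125°, forward 3.9 m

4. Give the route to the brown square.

turn right 65°, forward 3.2 m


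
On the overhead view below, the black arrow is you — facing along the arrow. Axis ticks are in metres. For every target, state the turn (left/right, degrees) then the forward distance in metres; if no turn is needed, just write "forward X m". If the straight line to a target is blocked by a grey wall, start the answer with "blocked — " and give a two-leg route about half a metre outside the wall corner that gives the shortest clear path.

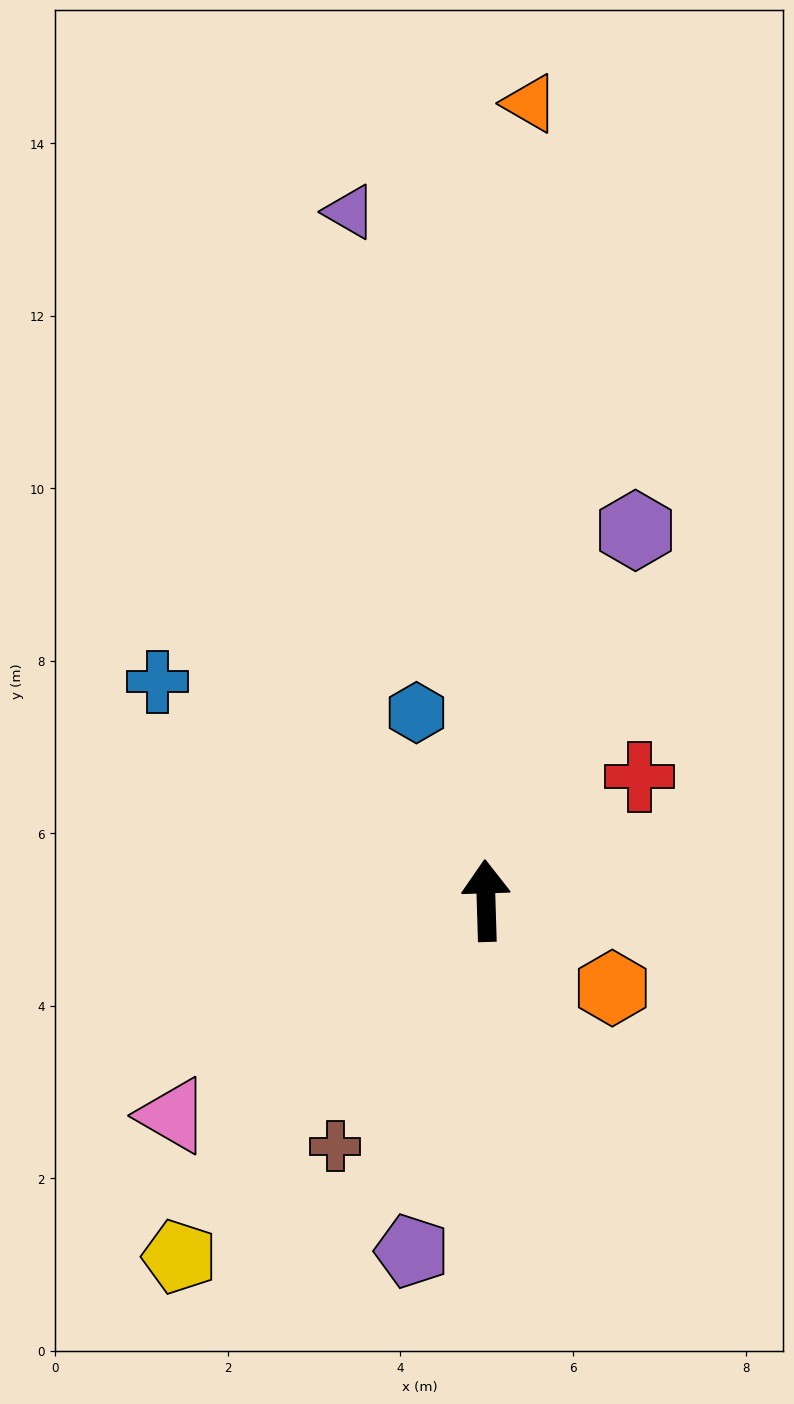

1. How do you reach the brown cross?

turn left 147°, forward 3.3 m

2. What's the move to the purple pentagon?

turn left 166°, forward 4.2 m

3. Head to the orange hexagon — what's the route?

turn right 126°, forward 1.8 m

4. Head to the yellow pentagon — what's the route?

turn left 138°, forward 5.4 m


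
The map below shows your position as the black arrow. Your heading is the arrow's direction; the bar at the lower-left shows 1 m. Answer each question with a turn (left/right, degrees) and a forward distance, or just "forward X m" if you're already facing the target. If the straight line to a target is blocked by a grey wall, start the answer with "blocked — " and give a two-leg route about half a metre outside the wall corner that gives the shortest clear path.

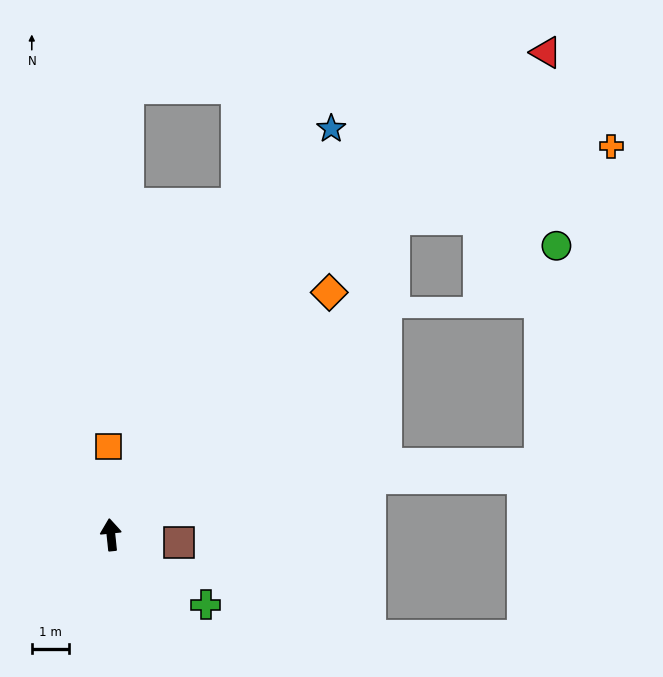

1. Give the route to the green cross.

turn right 132°, forward 3.2 m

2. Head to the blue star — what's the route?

turn right 34°, forward 12.5 m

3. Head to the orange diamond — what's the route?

turn right 48°, forward 8.8 m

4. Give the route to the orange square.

turn right 4°, forward 2.4 m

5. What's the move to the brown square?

turn right 103°, forward 1.8 m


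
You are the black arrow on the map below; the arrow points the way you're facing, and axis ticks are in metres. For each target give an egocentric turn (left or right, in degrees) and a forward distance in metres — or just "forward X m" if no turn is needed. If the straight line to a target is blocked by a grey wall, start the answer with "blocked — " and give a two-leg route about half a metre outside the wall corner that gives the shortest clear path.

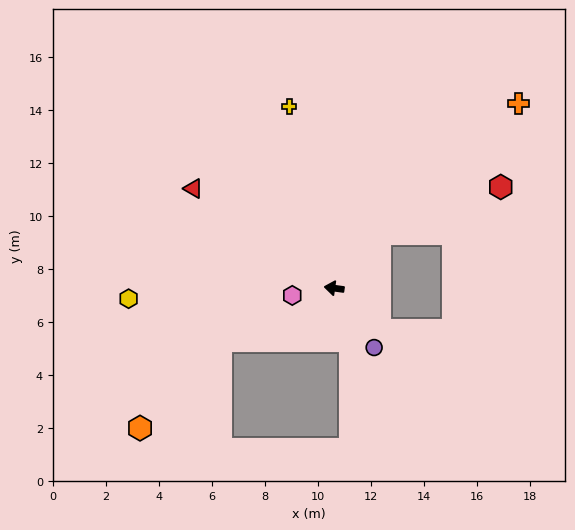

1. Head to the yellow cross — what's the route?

turn right 68°, forward 7.1 m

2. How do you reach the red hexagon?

blocked — turn right 122°, forward 2.7 m, then turn right 29°, forward 4.9 m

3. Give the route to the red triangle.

turn right 27°, forward 6.5 m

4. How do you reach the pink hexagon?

turn left 18°, forward 1.6 m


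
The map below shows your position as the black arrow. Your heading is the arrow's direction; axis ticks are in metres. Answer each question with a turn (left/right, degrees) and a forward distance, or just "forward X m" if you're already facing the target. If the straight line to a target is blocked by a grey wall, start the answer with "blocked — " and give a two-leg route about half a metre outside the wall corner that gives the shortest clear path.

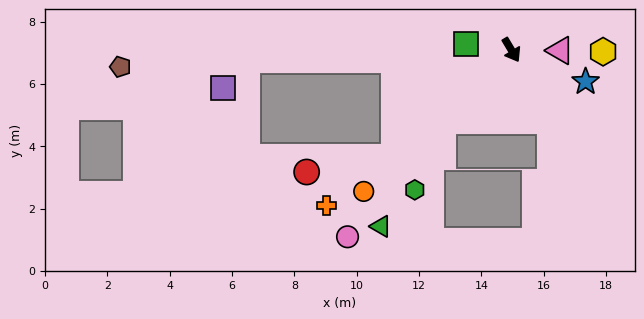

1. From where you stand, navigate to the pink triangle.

turn left 58°, forward 1.6 m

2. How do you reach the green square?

turn right 128°, forward 1.5 m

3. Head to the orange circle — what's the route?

turn right 77°, forward 6.6 m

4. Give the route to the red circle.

blocked — turn right 78°, forward 5.1 m, then turn right 33°, forward 2.9 m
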